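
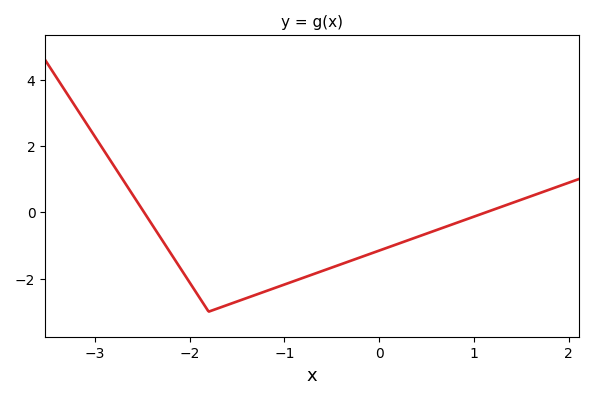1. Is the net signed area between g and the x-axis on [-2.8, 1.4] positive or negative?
negative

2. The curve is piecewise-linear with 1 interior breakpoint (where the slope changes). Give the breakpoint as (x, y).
(-1.8, -3)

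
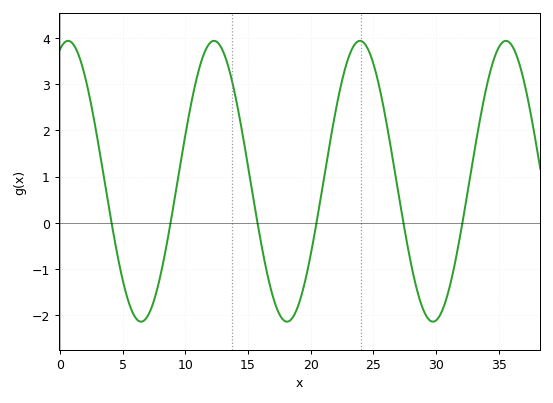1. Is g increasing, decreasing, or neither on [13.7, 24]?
neither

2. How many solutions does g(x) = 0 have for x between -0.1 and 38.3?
6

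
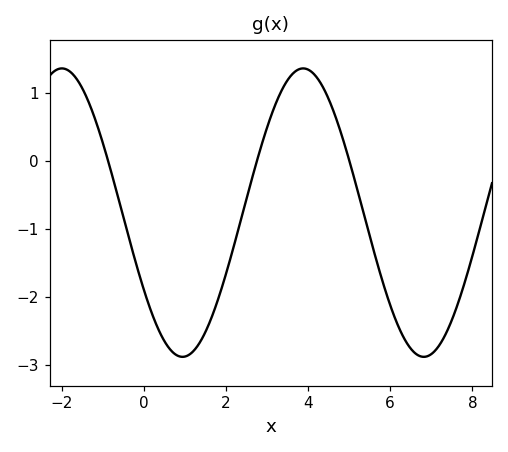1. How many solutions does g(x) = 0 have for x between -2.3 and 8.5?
3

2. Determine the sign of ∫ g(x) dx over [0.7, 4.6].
negative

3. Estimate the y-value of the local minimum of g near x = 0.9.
-2.88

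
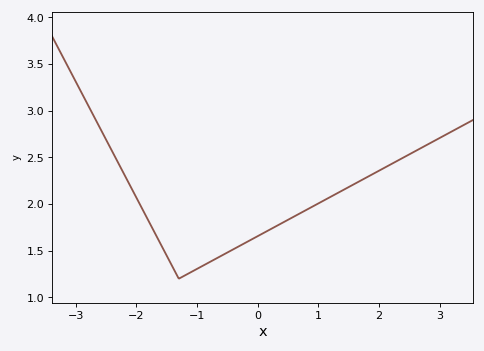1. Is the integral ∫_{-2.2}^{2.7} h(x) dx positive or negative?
positive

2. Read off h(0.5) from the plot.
1.83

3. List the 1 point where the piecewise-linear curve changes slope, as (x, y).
(-1.3, 1.2)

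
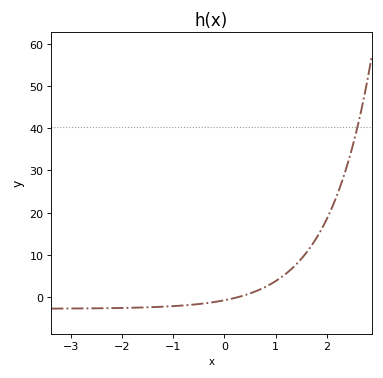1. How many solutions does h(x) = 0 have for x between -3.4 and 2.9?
1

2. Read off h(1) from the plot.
4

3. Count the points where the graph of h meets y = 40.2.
1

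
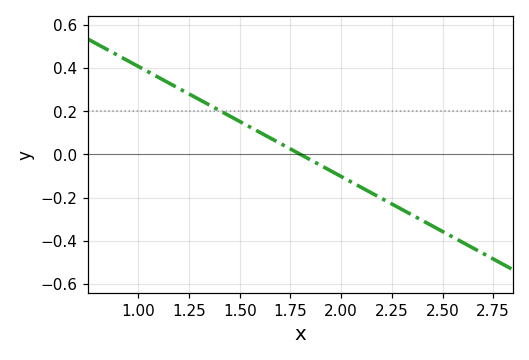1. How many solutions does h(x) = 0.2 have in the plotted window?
1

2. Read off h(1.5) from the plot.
0.153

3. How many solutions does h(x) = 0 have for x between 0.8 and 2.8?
1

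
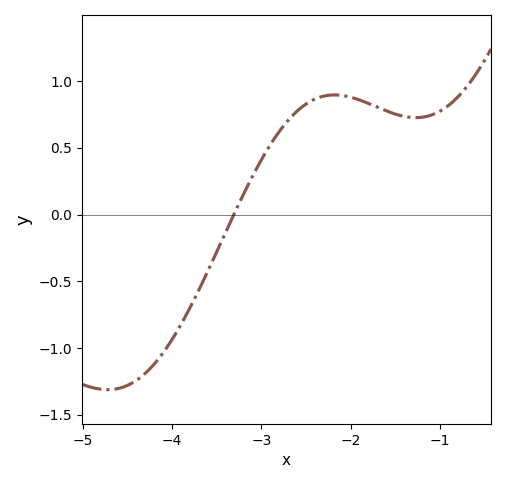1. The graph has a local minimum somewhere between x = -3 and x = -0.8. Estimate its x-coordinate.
-1.3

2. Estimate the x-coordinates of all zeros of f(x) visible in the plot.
-3.3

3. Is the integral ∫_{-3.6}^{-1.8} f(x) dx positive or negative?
positive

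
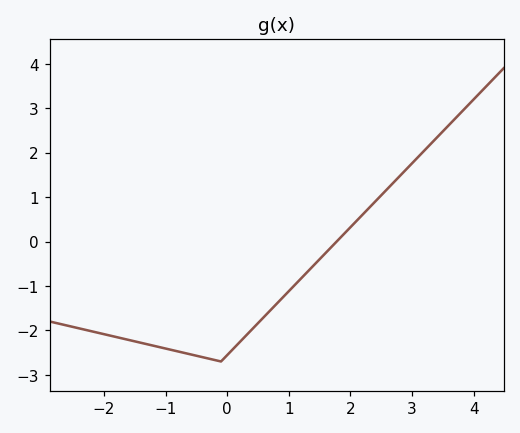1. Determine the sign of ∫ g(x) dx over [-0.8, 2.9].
negative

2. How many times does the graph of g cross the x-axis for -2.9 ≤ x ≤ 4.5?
1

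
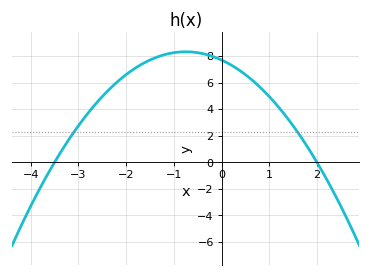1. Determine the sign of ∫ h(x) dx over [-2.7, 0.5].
positive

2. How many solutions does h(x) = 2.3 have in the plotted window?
2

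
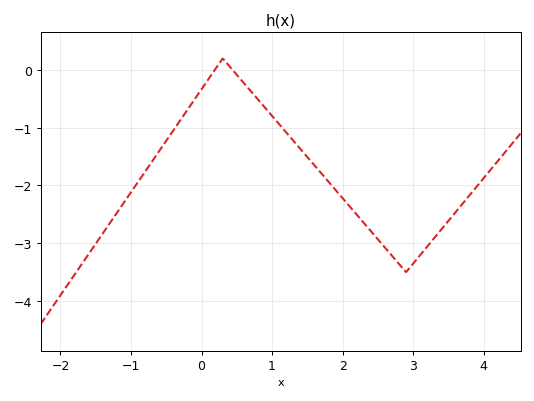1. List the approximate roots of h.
0.188, 0.441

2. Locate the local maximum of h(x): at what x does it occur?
0.301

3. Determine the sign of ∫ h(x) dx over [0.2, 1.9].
negative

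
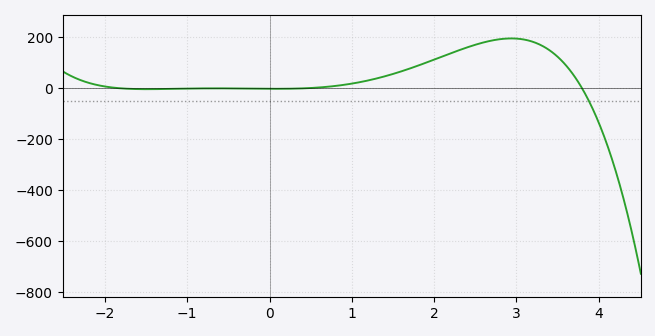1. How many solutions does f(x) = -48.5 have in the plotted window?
1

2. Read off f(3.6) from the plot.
100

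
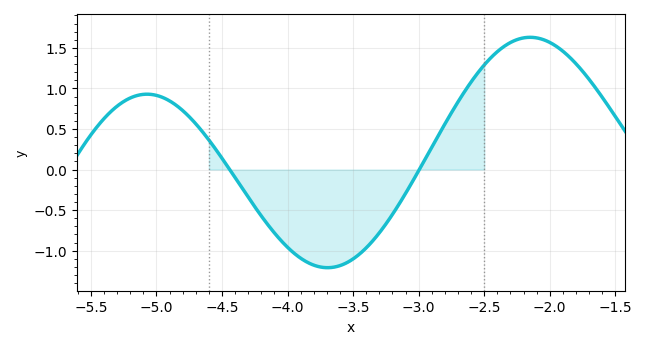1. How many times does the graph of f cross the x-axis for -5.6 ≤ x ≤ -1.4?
2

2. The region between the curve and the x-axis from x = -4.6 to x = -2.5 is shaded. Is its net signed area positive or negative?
negative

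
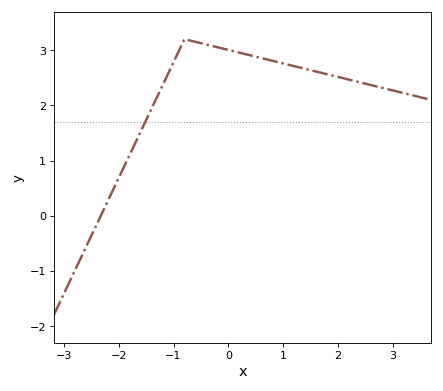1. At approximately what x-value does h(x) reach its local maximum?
-0.8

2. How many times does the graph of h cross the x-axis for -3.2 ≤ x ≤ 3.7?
1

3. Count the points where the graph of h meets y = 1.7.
1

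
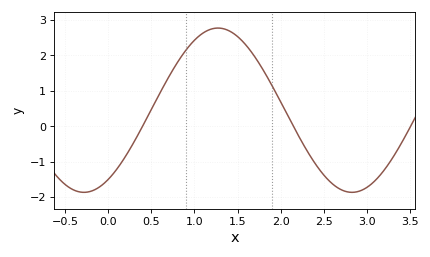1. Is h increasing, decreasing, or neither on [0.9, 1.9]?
neither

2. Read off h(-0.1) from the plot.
-1.71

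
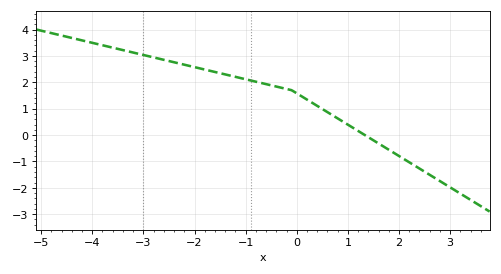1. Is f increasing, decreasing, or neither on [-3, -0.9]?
decreasing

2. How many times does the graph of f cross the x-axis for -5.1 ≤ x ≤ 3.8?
1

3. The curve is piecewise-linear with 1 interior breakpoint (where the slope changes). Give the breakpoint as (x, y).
(-0.1, 1.7)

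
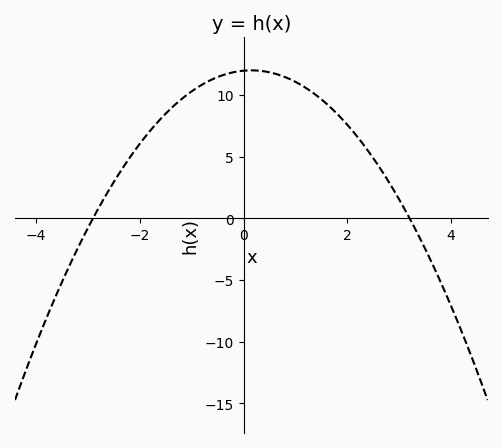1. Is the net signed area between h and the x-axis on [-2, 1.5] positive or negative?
positive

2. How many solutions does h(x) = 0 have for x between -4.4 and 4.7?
2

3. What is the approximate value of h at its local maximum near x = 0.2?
12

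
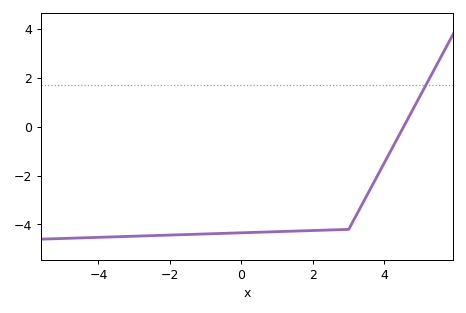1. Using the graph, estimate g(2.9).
-4.2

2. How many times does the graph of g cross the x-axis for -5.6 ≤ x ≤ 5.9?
1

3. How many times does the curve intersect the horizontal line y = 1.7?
1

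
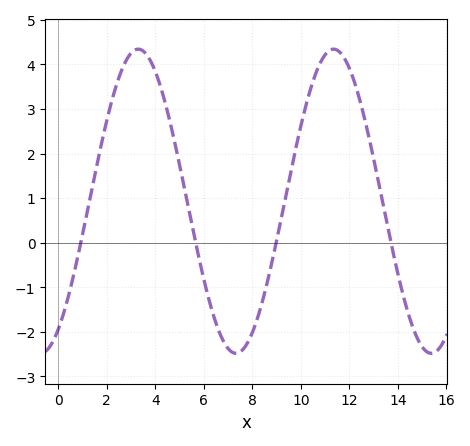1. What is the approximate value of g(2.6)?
3.9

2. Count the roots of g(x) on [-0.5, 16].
4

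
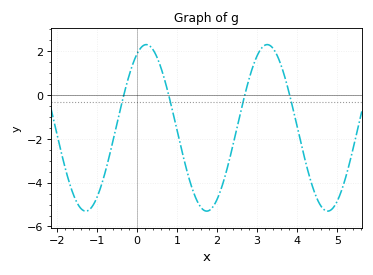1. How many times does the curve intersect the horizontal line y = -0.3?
4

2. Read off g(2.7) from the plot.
0.059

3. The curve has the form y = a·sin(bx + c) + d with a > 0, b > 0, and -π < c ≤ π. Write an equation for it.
y = 3.8sin(2.08x + 1.09) - 1.5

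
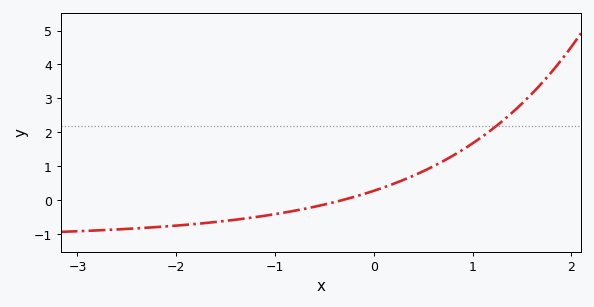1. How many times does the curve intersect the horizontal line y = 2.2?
1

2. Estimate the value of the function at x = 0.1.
0.379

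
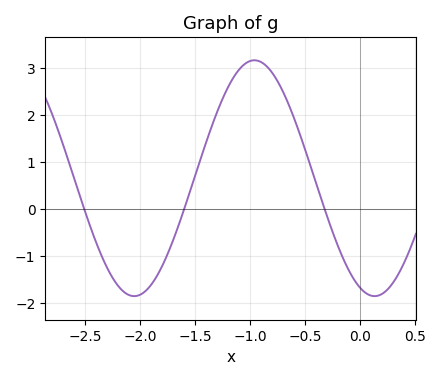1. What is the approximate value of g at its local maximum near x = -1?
3.16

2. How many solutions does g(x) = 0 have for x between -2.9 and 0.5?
3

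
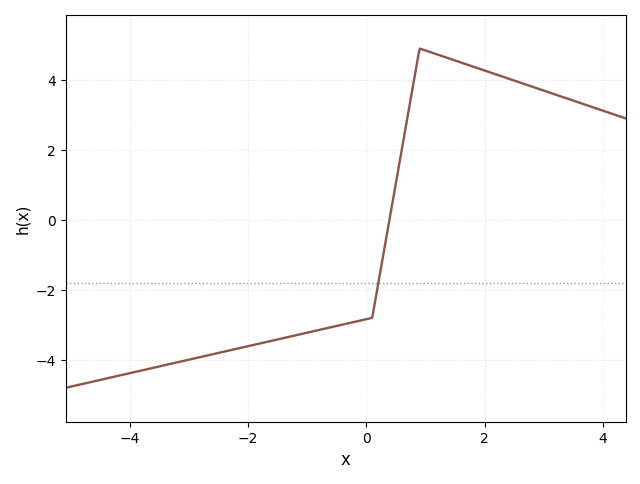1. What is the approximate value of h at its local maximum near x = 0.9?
4.9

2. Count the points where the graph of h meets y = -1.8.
1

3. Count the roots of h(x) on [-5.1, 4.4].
1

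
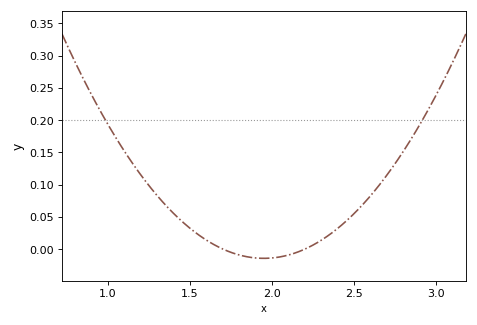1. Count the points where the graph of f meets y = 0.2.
2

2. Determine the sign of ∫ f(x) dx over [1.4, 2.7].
positive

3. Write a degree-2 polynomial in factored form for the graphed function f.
y = 0.23(x - 1.7)(x - 2.2)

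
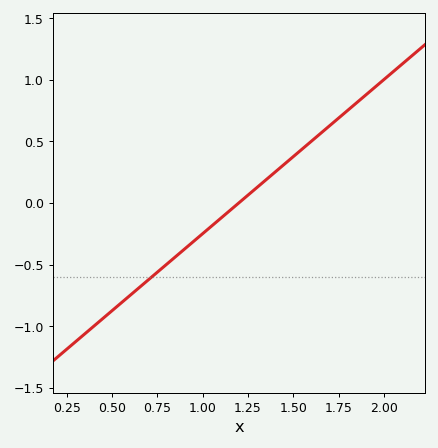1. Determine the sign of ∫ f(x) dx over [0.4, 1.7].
negative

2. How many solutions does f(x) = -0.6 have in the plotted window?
1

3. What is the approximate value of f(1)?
-0.25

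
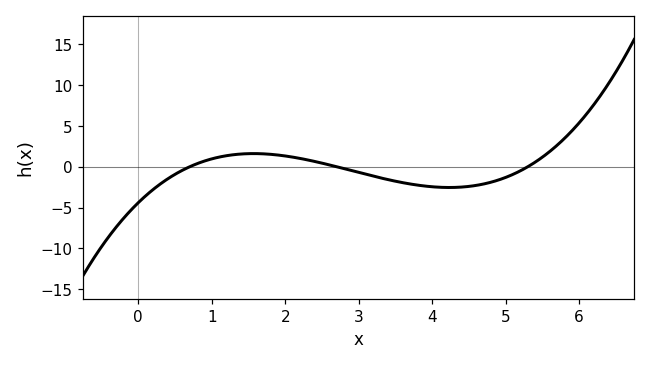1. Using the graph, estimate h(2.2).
1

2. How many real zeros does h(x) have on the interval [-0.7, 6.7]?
3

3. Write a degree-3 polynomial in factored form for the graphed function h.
y = 0.44(x - 0.7)(x - 2.7)(x - 5.3)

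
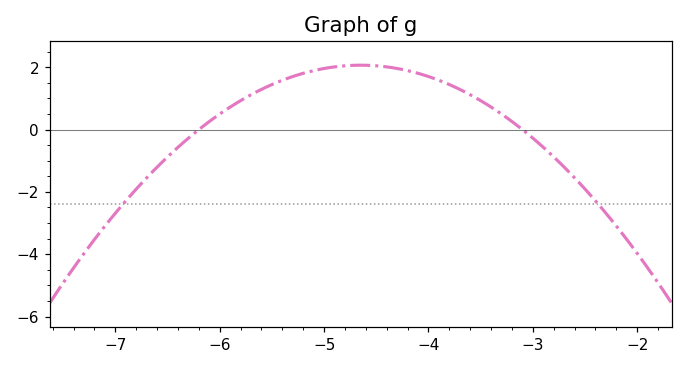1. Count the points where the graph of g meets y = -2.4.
2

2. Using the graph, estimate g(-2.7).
-1.2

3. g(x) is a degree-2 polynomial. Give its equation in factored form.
y = -0.86(x + 6.2)(x + 3.1)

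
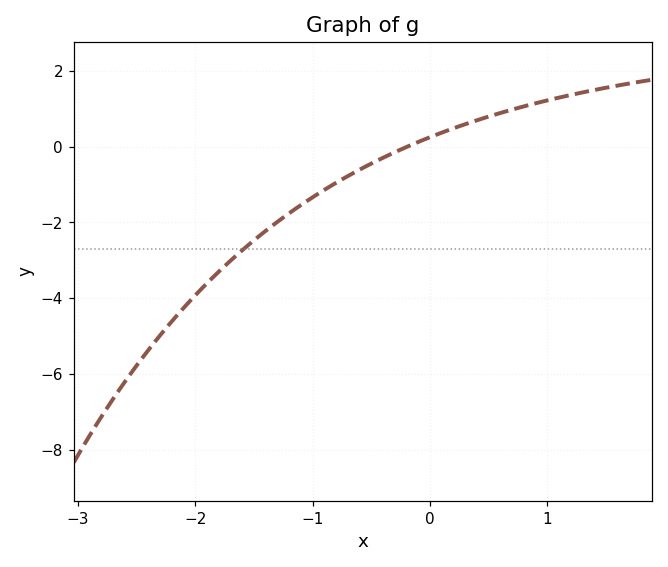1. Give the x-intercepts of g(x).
-0.2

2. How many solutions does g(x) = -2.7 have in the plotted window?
1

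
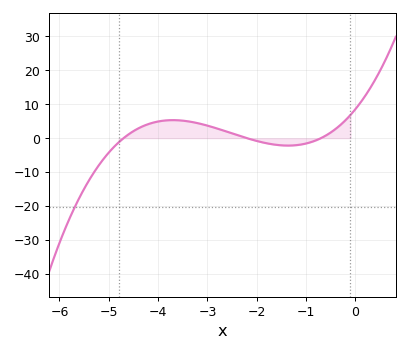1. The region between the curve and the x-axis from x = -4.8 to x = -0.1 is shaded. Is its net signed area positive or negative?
positive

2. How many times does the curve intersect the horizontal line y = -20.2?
1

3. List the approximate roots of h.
-4.7, -2.2, -0.7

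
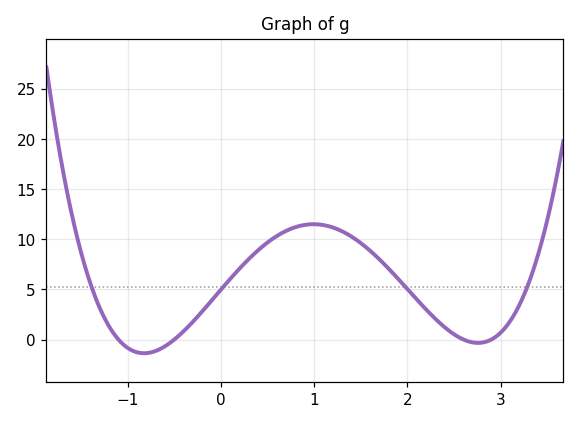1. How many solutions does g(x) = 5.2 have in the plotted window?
4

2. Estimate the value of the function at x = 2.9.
0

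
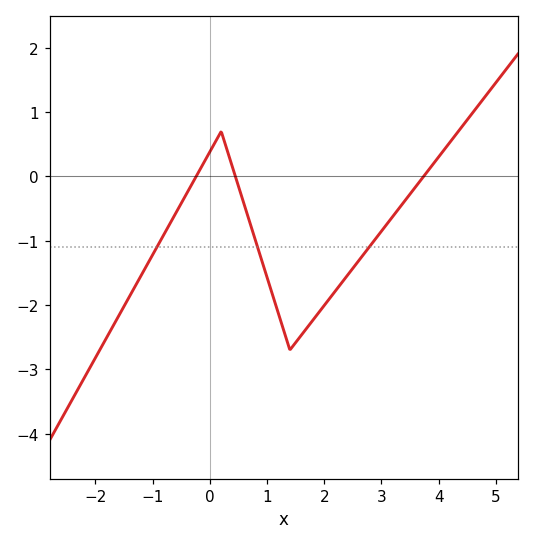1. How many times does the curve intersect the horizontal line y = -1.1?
3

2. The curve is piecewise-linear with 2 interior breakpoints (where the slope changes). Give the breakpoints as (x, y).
(0.2, 0.7); (1.4, -2.7)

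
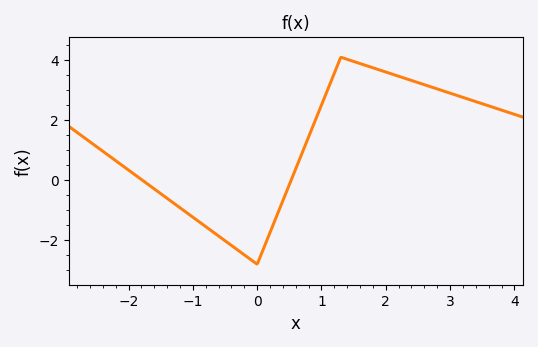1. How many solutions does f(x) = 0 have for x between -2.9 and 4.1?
2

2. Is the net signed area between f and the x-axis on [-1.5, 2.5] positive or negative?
positive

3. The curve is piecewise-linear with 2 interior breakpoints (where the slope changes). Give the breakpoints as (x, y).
(0, -2.8); (1.3, 4.1)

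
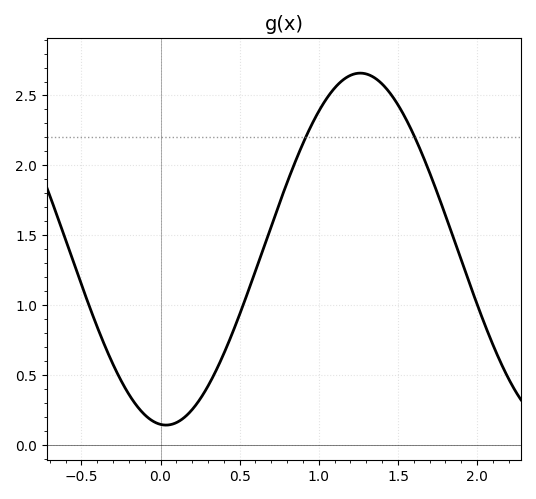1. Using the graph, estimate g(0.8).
1.9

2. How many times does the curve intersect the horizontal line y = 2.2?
2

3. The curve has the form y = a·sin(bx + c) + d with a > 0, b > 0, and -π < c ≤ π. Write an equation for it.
y = 1.26sin(2.6x - 1.7) + 1.4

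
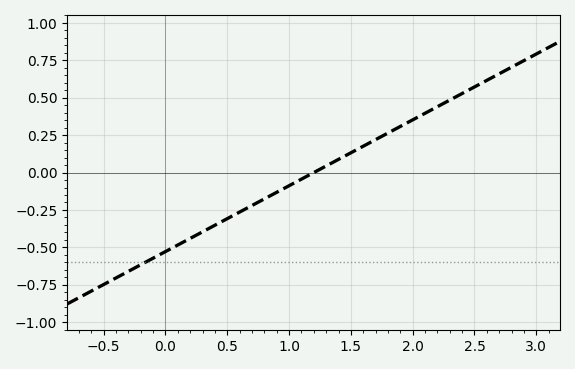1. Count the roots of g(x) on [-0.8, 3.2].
1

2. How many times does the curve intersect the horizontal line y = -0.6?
1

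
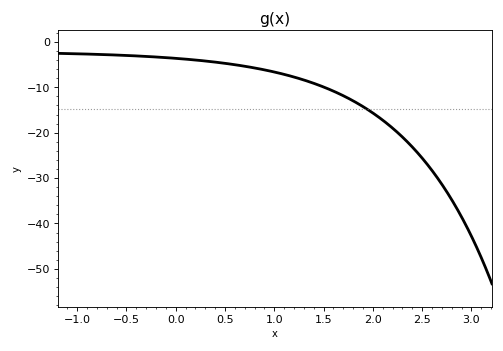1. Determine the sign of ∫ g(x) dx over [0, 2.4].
negative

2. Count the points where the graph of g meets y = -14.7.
1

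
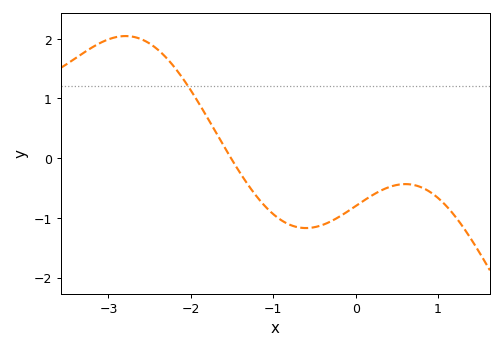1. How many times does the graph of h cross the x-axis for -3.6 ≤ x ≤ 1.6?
1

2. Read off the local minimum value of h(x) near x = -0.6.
-1.2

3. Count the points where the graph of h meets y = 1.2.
1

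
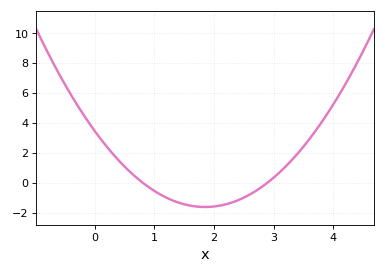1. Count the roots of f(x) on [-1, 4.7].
2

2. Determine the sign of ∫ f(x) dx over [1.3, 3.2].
negative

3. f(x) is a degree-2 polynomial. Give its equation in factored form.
y = 1.48(x - 0.8)(x - 2.9)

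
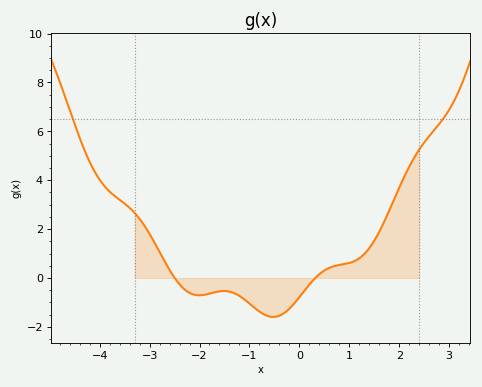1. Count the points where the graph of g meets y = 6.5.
2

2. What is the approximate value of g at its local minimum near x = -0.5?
-1.6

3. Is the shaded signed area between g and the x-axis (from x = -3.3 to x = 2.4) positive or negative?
positive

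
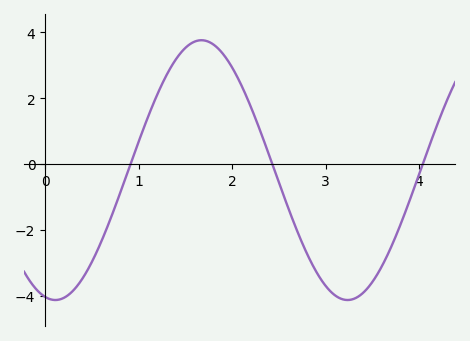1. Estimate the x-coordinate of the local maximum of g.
1.67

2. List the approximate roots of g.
0.914, 2.43, 4.04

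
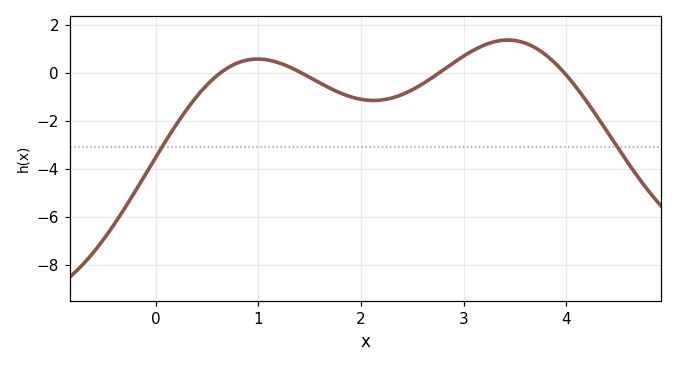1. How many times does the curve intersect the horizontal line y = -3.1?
2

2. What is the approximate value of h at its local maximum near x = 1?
0.571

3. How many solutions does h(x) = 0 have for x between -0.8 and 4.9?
4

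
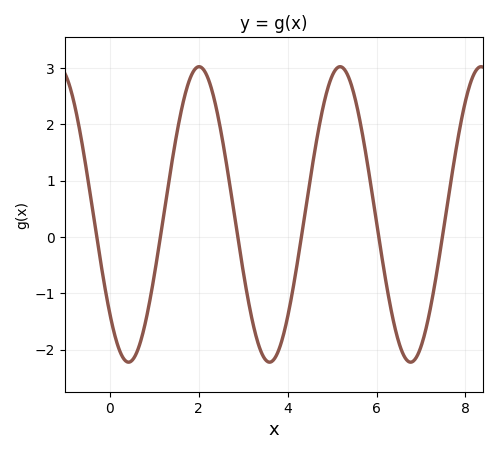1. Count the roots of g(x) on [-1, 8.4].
6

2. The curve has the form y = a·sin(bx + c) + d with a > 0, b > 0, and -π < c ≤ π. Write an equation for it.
y = 2.62sin(1.98x - 2.4) + 0.4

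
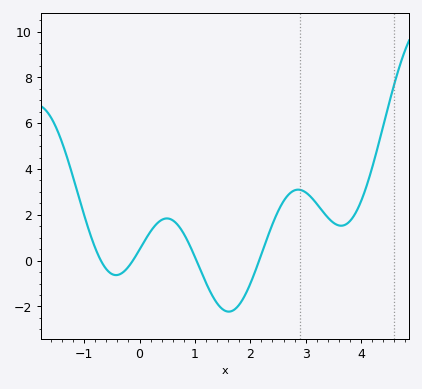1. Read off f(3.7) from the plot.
1.6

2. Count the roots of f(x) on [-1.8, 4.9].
4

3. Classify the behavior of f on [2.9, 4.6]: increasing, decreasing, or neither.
neither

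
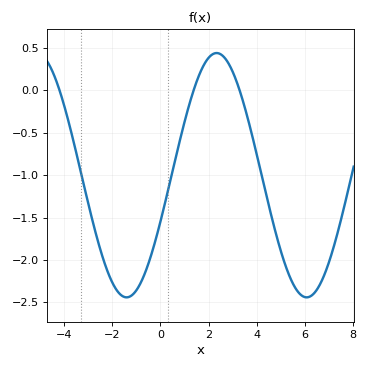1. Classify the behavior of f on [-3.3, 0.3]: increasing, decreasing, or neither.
neither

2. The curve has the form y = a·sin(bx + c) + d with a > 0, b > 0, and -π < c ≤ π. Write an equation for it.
y = 1.44sin(0.84x - 0.392) - 1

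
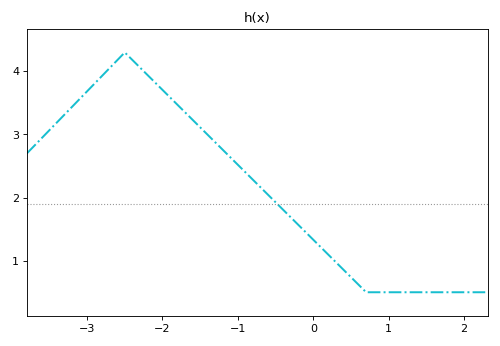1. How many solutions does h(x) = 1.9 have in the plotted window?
1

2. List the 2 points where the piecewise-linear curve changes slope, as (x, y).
(-2.5, 4.3); (0.7, 0.5)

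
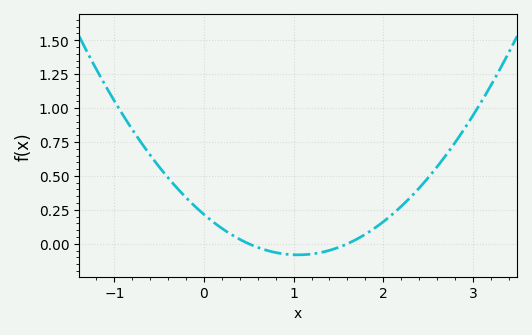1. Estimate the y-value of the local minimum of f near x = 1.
-0.082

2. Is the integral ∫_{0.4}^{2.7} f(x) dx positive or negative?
positive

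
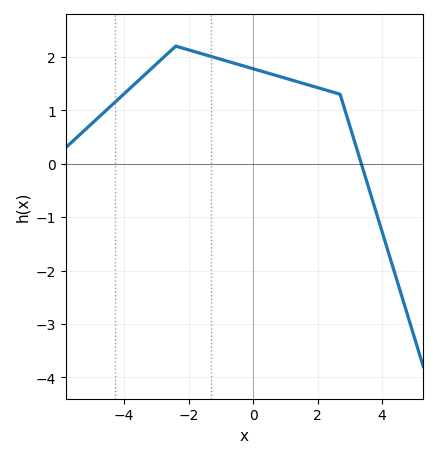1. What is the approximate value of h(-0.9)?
1.94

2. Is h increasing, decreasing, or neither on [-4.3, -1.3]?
neither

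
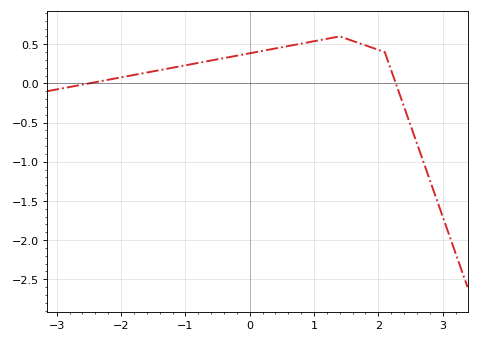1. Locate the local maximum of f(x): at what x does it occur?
1.4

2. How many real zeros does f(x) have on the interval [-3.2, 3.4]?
2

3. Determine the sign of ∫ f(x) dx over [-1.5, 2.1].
positive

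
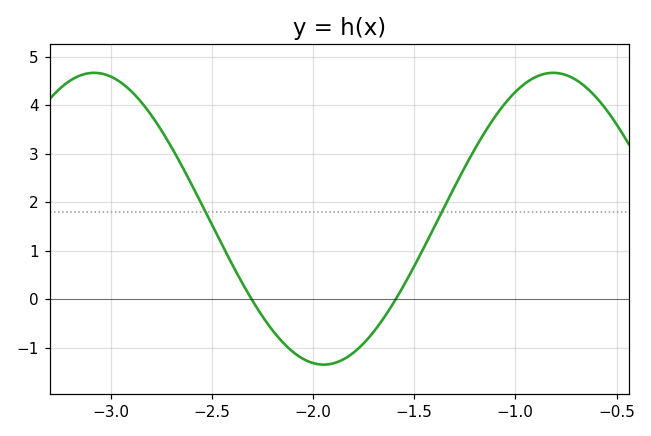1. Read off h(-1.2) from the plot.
3.1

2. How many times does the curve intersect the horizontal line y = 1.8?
2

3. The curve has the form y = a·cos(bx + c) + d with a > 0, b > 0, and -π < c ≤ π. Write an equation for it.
y = 3.01cos(2.77x + 2.25) + 1.66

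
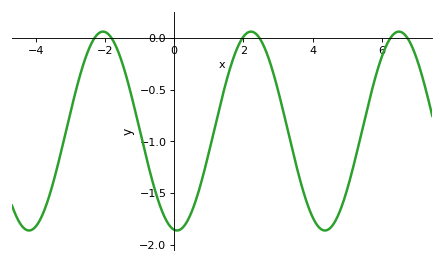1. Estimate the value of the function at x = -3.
-0.727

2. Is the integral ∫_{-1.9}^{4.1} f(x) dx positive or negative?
negative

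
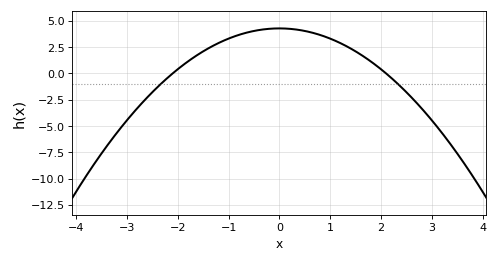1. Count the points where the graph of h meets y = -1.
2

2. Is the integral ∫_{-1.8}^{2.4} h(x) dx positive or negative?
positive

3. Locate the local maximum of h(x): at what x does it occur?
0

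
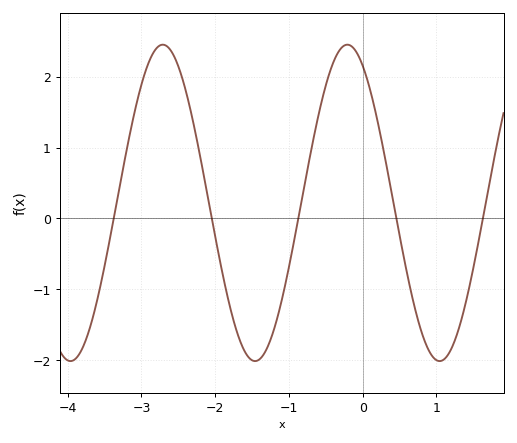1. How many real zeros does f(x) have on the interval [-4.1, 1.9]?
5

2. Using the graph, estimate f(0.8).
-1.61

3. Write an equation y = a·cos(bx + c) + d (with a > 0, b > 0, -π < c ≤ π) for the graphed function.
y = 2.23cos(2.51x + 0.522) + 0.22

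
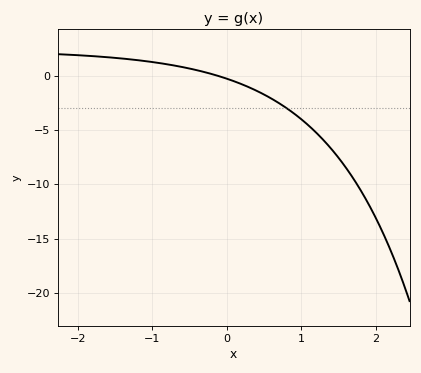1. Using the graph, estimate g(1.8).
-10.6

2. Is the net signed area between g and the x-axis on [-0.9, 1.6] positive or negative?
negative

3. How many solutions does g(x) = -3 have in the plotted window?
1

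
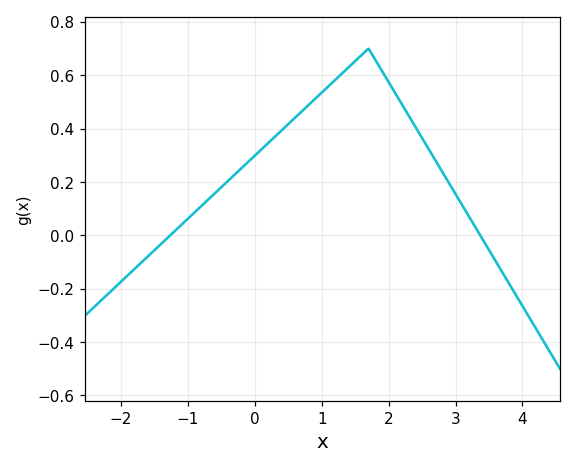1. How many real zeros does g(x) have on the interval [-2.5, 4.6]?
2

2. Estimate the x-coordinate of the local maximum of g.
1.7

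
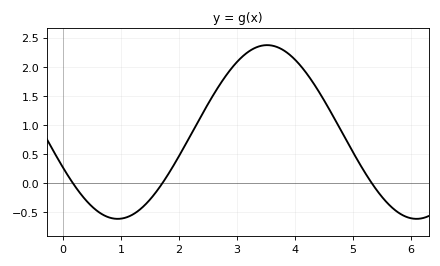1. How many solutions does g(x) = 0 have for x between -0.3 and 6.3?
3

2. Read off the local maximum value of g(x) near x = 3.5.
2.37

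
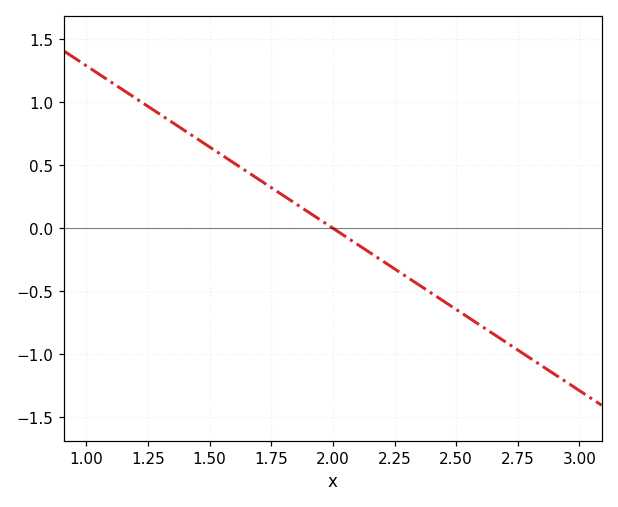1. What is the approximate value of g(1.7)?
0.4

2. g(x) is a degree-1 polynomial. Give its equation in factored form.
y = -1.29(x - 2)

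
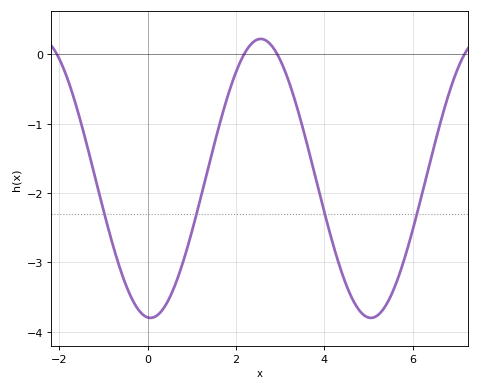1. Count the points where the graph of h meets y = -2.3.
4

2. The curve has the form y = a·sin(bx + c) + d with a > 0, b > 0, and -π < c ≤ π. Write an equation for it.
y = 2.01sin(1.3x - 1.7) - 1.79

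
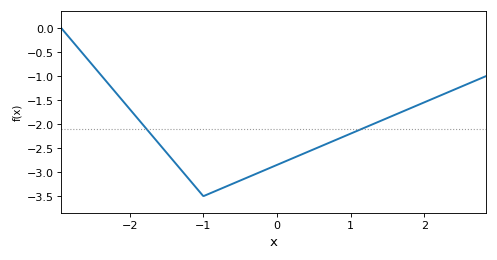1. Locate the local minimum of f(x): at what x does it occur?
-1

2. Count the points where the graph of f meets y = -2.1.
2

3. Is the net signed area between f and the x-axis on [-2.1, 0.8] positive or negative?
negative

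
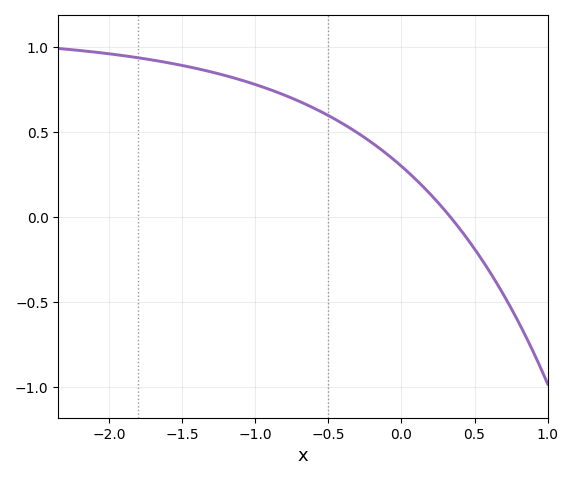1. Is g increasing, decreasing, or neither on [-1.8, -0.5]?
decreasing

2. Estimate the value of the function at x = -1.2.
0.832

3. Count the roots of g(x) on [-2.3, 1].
1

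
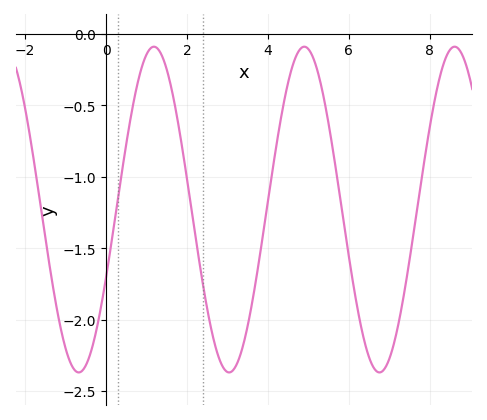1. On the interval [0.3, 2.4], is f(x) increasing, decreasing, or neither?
neither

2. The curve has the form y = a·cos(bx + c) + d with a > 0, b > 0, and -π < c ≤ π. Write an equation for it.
y = 1.14cos(1.7x - 2) - 1.23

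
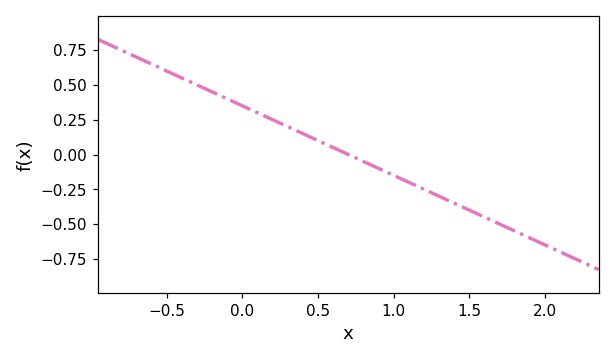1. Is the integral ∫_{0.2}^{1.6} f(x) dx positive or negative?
negative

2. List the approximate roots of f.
0.7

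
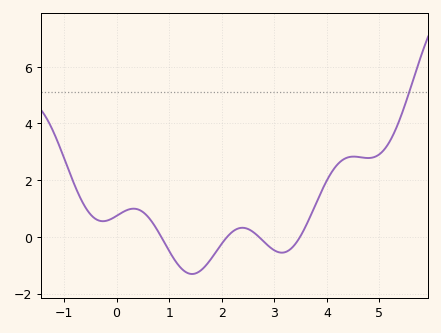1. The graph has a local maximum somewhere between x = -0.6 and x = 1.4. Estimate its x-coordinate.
0.325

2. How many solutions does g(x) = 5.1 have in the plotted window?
1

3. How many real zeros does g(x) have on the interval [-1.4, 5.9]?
4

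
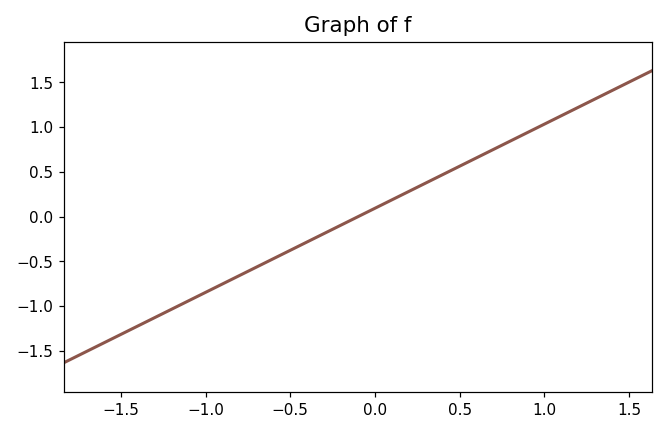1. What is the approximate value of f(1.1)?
1.13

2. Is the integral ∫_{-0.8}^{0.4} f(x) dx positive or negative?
negative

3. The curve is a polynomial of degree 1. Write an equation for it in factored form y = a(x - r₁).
y = 0.94(x + 0.1)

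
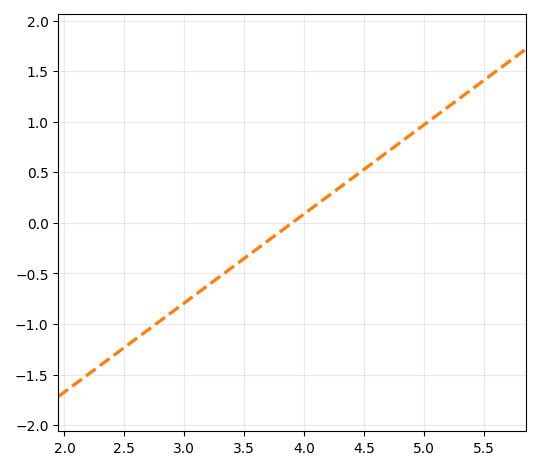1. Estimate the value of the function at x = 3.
-0.792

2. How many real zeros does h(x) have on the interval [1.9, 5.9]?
1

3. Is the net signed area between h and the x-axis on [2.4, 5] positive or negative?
negative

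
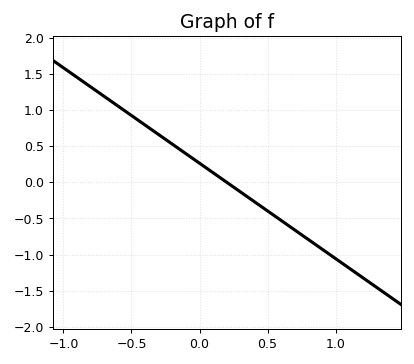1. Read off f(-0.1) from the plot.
0.396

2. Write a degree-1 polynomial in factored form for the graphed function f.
y = -1.32(x - 0.2)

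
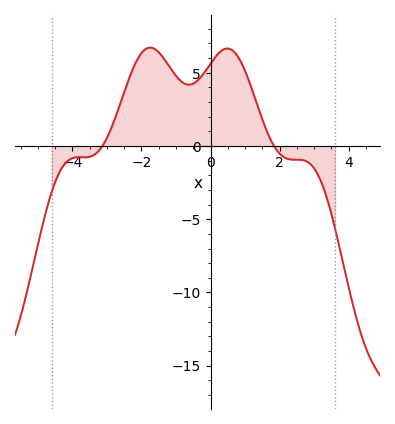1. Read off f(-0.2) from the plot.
4.95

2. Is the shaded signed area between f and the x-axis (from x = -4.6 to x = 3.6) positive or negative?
positive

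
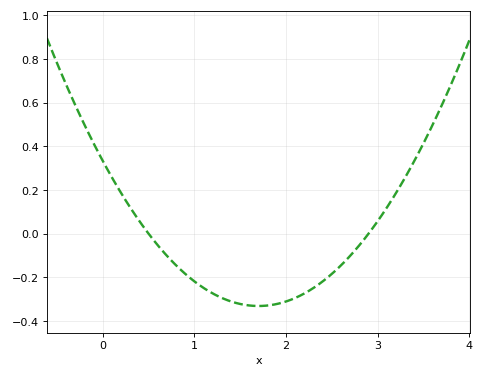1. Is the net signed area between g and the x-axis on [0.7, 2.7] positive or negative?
negative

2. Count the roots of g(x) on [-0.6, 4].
2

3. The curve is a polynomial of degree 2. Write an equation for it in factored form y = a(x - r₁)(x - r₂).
y = 0.23(x - 0.5)(x - 2.9)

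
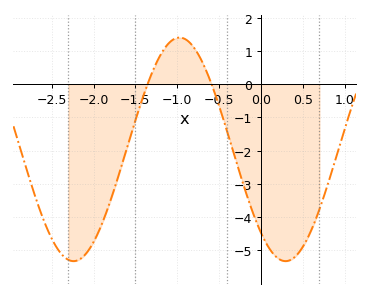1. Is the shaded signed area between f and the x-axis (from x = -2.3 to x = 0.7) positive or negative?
negative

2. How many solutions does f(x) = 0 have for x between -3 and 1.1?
2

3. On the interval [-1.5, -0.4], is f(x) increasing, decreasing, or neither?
neither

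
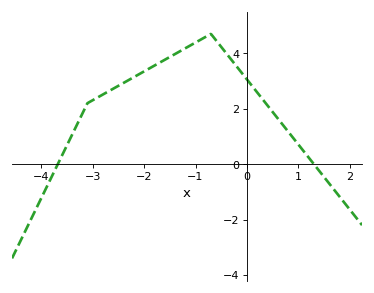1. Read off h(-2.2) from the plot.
3.14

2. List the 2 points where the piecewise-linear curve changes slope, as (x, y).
(-3.1, 2.2); (-0.7, 4.7)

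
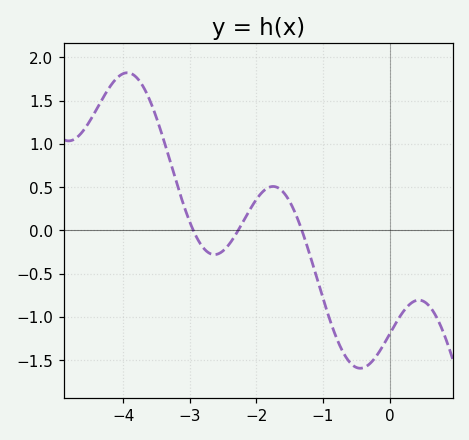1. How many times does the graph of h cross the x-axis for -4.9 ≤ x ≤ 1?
3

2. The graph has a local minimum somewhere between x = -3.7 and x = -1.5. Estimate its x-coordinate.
-2.6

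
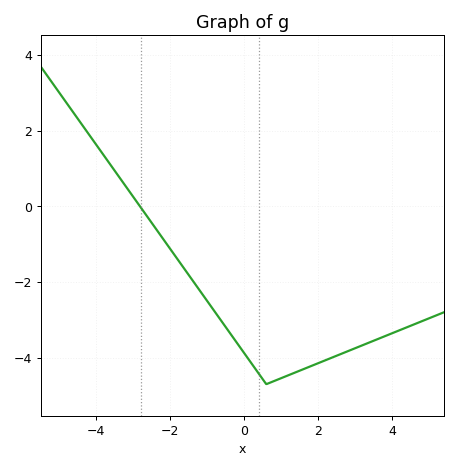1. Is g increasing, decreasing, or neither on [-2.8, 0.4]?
decreasing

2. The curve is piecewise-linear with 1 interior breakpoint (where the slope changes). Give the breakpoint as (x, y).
(0.6, -4.7)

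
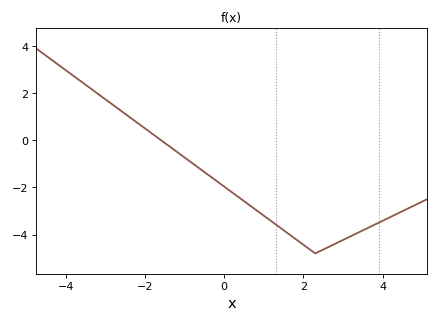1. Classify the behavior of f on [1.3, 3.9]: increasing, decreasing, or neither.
neither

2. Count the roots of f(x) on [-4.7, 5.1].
1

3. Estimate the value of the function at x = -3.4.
2.24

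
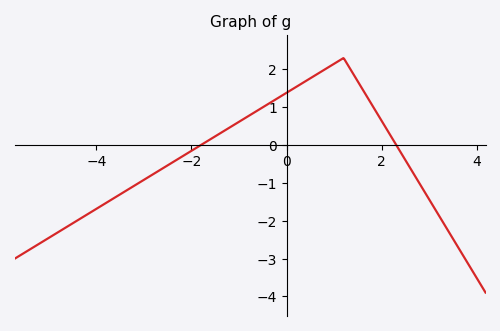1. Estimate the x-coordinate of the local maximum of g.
1.2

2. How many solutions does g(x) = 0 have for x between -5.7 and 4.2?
2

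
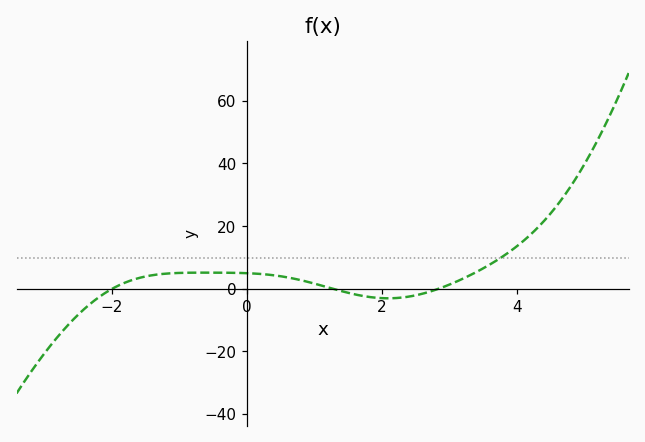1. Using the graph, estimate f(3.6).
7.72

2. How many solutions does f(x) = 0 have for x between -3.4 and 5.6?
3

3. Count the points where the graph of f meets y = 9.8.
1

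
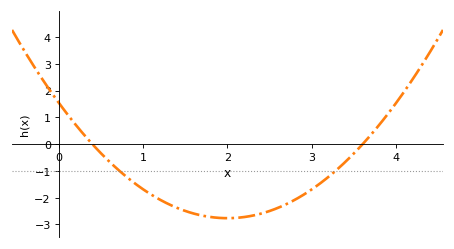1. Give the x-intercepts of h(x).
0.4, 3.6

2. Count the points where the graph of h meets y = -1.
2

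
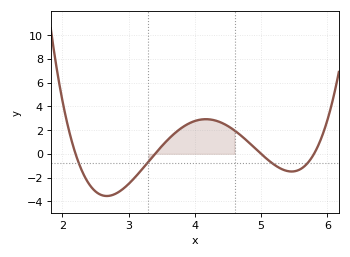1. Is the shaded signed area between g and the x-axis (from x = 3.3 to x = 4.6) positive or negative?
positive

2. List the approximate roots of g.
2.2, 3.4, 5, 5.8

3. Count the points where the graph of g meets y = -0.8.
4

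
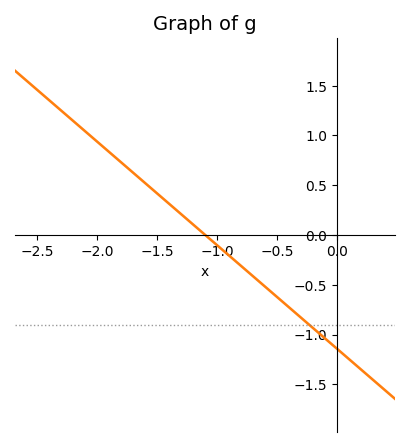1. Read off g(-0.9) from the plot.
-0.208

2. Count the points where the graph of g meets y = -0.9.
1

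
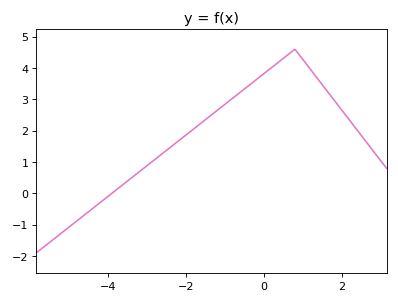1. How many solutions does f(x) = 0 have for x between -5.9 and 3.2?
1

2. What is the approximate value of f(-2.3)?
1.57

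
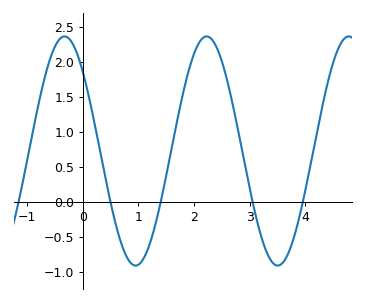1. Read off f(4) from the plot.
0.174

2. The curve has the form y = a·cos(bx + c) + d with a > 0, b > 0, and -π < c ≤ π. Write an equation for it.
y = 1.64cos(2.46x + 0.81) + 0.73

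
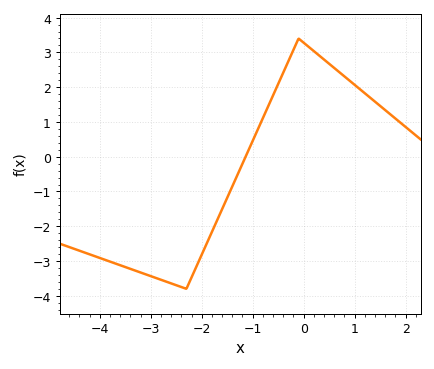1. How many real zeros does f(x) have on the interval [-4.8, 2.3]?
1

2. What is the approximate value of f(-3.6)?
-3.1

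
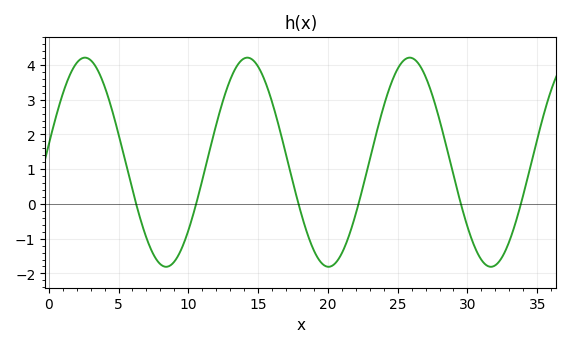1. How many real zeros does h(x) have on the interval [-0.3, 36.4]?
6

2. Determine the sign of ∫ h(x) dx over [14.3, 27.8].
positive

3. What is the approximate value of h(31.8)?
-1.8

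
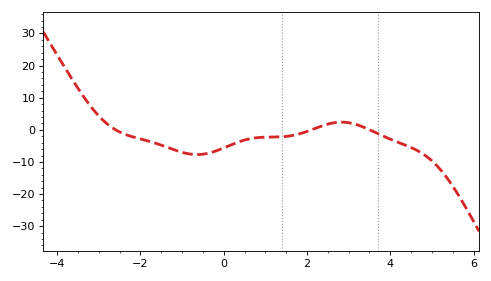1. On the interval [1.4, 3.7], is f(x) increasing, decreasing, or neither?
neither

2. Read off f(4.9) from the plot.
-8.58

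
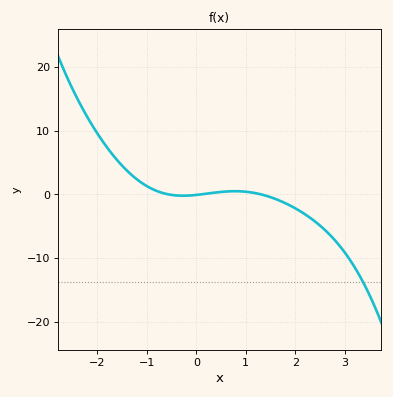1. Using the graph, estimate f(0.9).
0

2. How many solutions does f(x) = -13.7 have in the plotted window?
1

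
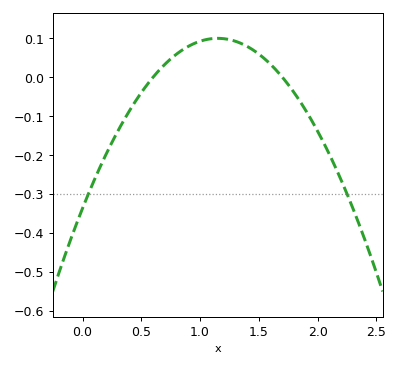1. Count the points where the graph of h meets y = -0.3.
2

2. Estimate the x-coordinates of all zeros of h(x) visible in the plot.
0.6, 1.7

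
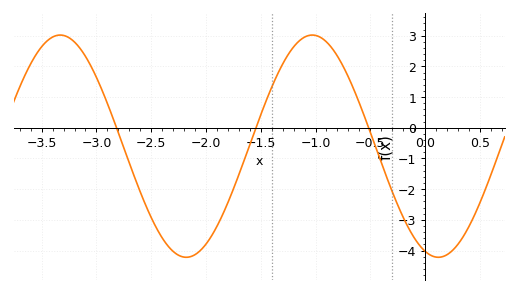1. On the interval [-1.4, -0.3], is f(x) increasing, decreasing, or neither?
neither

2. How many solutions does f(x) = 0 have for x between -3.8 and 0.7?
3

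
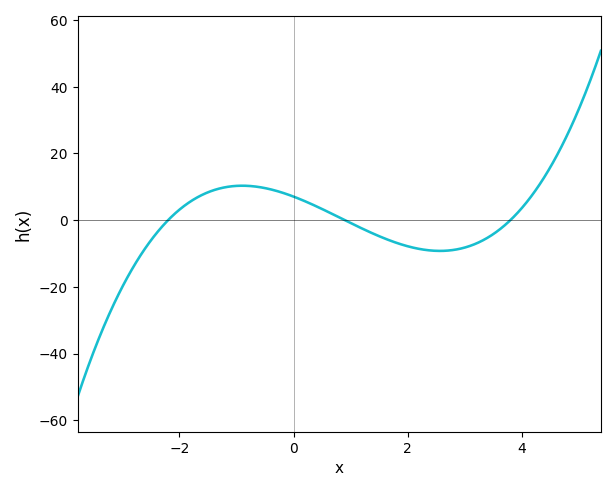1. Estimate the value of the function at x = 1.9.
-7.32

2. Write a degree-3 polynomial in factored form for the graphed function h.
y = 0.94(x + 2.2)(x - 0.9)(x - 3.8)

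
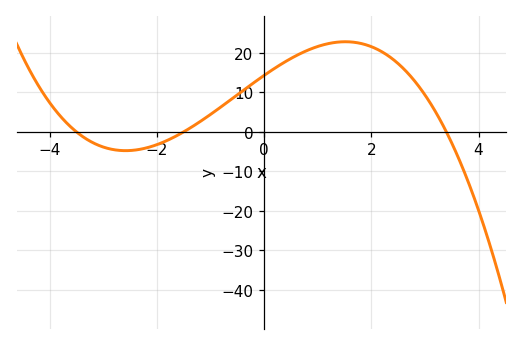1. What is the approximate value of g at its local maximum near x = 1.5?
23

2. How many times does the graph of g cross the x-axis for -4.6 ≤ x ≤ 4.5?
3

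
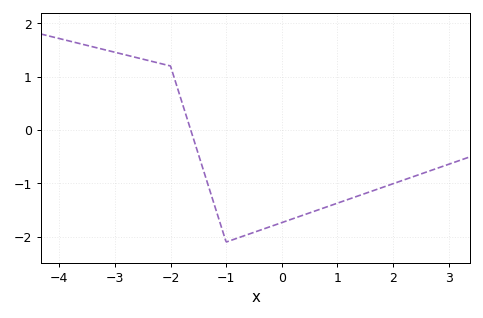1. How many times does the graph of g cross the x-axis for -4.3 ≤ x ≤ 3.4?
1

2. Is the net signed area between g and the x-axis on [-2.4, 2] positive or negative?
negative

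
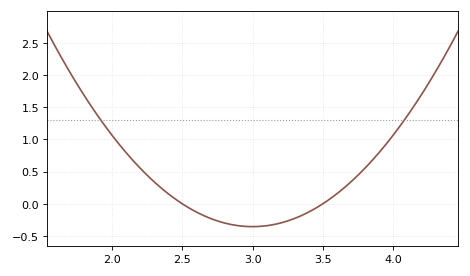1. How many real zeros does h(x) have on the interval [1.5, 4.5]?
2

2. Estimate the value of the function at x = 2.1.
0.801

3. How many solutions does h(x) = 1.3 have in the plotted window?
2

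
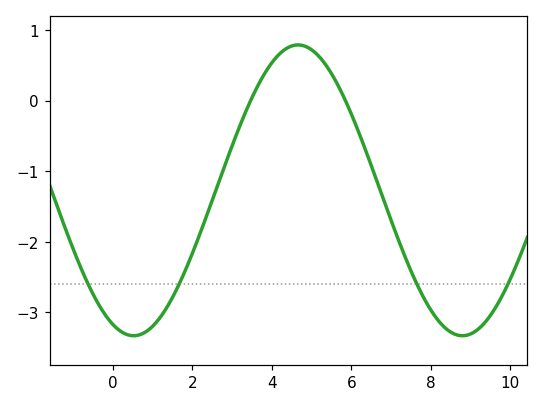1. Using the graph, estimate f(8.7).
-3.3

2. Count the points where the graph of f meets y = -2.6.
4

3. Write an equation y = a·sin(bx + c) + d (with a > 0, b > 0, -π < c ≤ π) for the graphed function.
y = 2.06sin(0.76x - 2) - 1.27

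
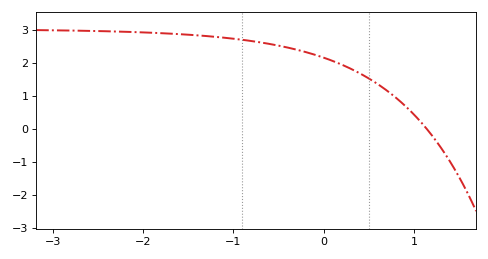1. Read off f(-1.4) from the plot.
2.84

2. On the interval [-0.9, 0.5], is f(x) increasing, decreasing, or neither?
decreasing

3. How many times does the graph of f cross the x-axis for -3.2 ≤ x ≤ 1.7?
1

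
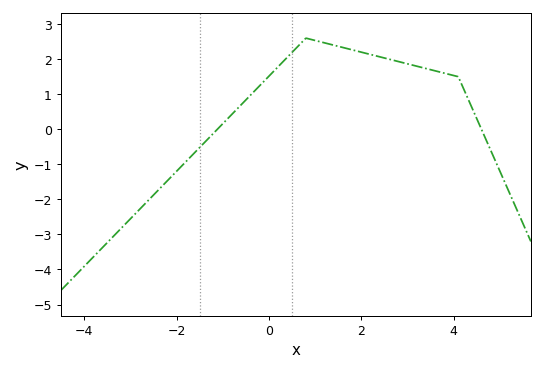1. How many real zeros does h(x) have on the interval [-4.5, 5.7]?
2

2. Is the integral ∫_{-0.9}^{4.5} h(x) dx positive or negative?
positive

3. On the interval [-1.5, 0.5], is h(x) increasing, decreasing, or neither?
increasing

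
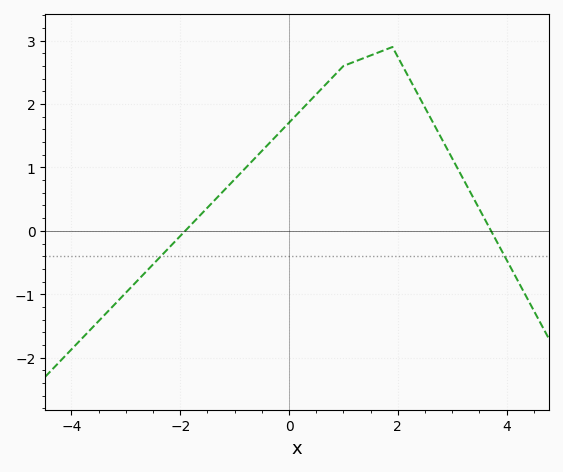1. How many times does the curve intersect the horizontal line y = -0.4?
2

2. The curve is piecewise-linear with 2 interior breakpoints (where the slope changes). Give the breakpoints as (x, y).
(1, 2.6); (1.9, 2.9)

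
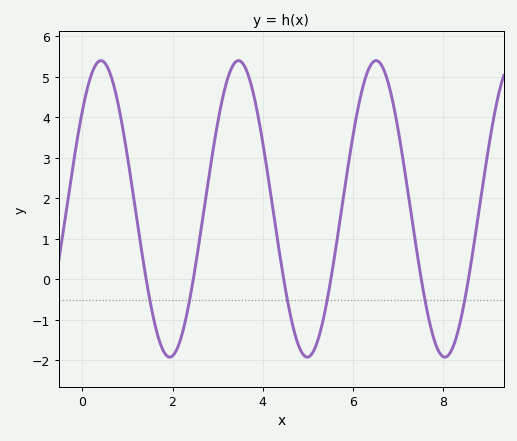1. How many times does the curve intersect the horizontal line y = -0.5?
6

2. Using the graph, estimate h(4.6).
-0.815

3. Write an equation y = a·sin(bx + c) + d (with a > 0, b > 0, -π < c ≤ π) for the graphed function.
y = 3.66sin(2.06x + 0.722) + 1.74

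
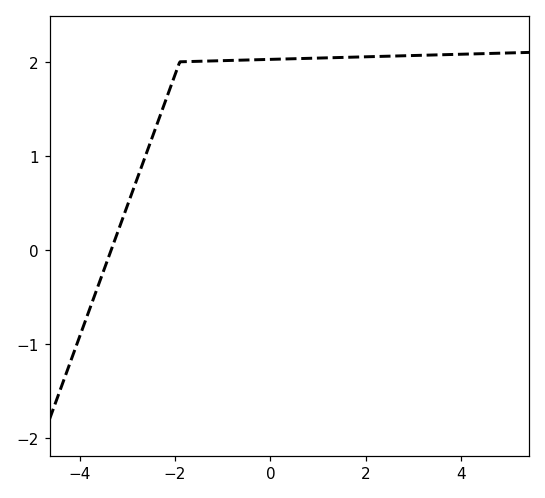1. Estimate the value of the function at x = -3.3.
0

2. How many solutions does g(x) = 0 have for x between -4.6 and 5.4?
1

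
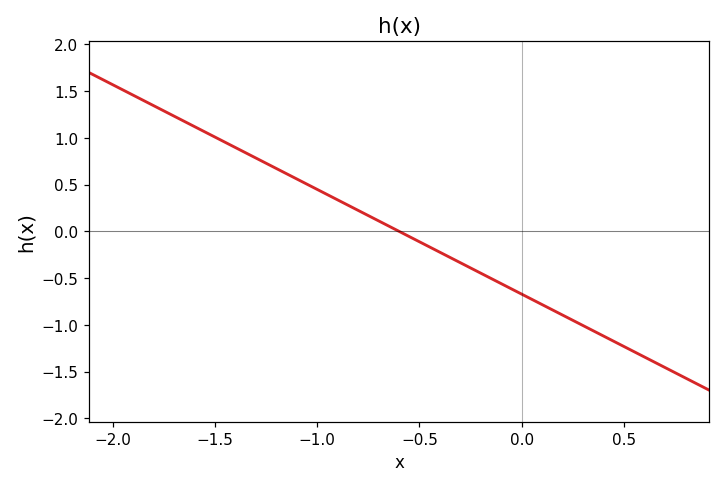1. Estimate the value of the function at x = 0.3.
-1.01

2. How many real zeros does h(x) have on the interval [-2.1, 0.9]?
1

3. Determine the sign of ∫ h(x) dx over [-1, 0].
negative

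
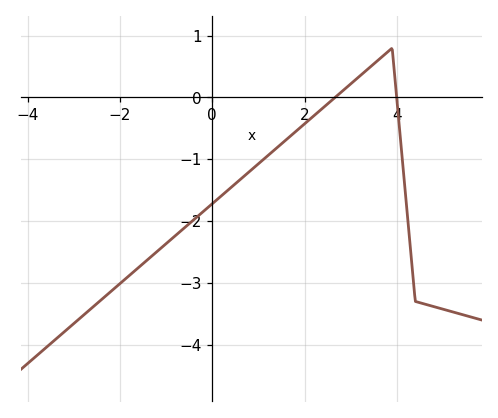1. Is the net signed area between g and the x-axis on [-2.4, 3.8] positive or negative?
negative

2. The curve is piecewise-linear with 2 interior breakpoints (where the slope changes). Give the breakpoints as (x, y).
(3.9, 0.8); (4.4, -3.3)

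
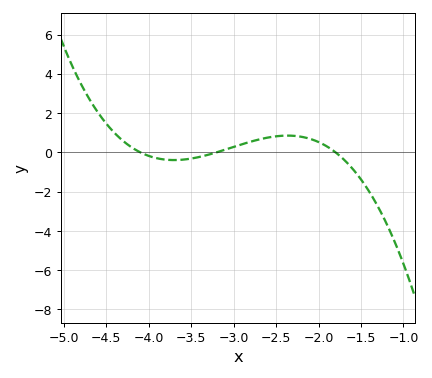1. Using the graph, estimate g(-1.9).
0.2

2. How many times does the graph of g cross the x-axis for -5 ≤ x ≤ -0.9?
3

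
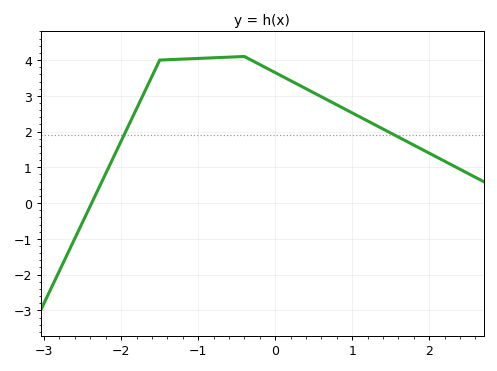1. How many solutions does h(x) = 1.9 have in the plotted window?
2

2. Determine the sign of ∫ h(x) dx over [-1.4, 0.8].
positive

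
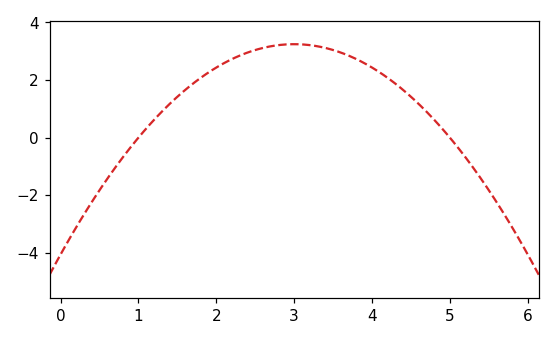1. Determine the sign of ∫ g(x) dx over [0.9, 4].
positive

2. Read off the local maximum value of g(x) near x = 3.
3.24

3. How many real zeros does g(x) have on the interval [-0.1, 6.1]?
2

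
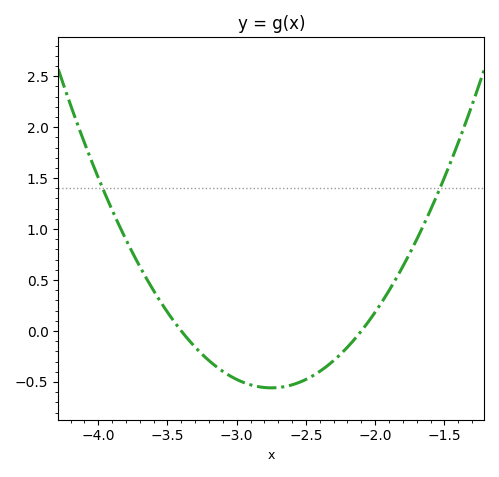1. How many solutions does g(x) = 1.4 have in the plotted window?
2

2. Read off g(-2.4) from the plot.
-0.396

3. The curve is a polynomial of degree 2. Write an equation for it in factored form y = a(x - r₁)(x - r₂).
y = 1.32(x + 3.4)(x + 2.1)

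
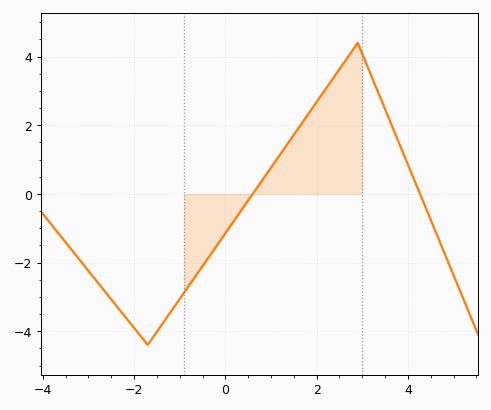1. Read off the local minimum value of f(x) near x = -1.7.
-4.4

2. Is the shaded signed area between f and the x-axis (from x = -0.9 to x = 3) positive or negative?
positive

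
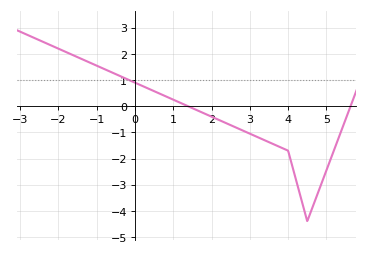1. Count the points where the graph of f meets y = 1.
1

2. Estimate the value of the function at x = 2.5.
-0.725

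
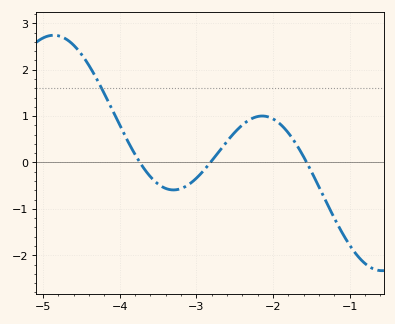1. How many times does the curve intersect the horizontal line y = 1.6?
1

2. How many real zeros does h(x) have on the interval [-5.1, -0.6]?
3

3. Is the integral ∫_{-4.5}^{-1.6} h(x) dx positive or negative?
positive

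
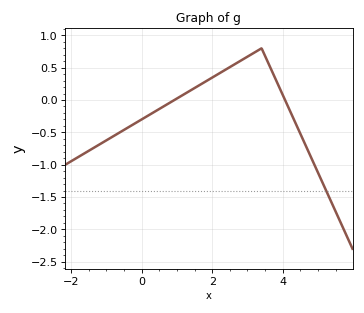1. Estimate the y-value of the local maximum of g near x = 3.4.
0.799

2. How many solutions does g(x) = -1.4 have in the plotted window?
1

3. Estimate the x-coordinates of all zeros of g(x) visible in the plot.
0.928, 4.06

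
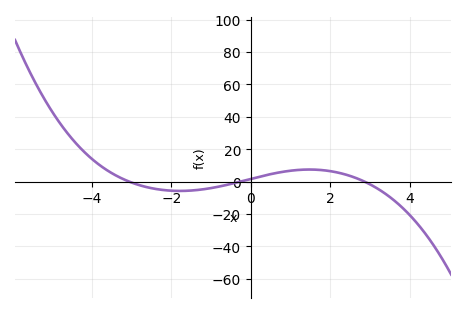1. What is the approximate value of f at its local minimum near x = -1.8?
-5.75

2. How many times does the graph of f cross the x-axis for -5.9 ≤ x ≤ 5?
3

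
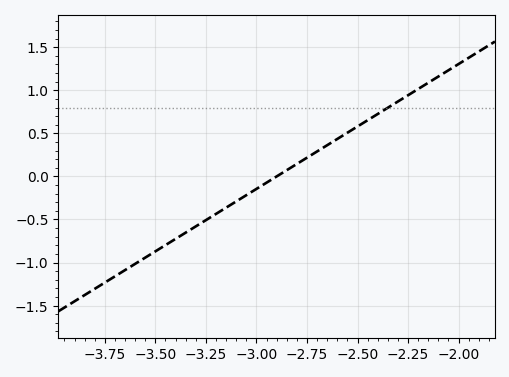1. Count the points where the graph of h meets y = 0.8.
1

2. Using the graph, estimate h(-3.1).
-0.3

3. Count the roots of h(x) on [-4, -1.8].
1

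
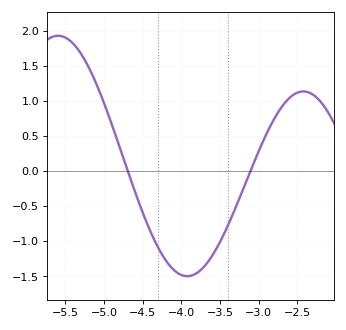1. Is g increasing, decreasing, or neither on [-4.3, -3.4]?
neither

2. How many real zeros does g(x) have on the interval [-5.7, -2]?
2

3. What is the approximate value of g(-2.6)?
1.05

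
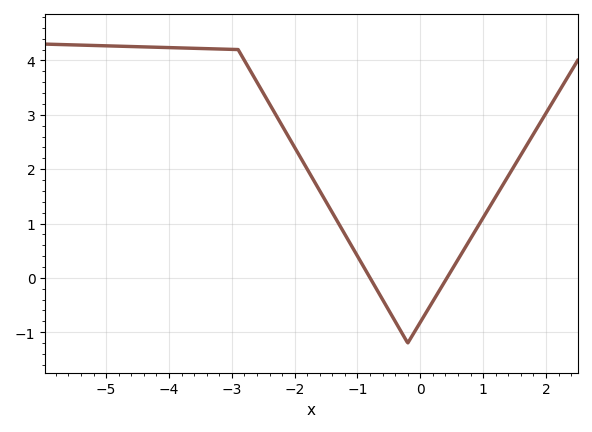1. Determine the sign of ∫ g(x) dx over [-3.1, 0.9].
positive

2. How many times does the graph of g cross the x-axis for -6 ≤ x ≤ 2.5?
2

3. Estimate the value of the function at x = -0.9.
0.2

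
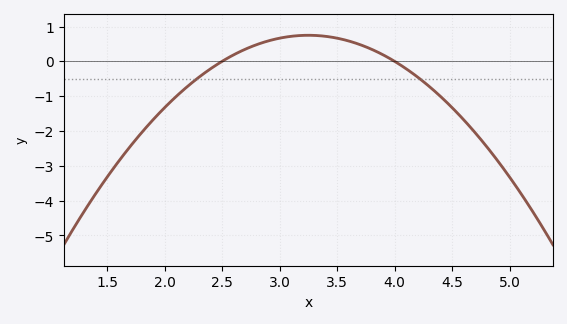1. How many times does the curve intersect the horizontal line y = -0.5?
2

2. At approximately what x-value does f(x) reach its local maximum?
3.25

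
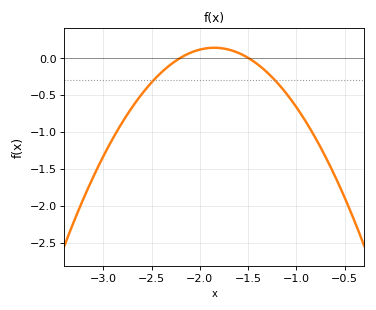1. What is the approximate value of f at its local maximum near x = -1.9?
0.136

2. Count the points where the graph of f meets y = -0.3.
2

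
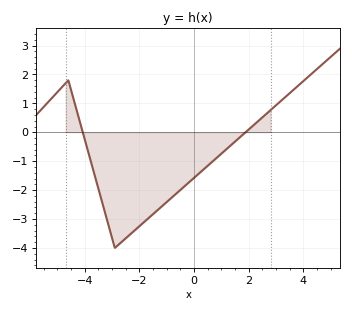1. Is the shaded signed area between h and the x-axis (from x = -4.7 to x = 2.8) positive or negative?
negative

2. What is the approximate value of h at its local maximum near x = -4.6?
1.8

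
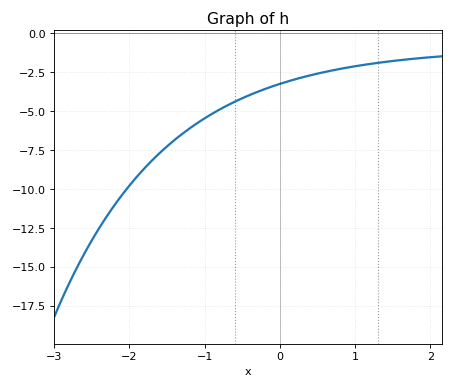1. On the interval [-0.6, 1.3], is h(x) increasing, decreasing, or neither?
increasing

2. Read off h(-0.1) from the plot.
-3.4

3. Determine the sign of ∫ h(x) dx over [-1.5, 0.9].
negative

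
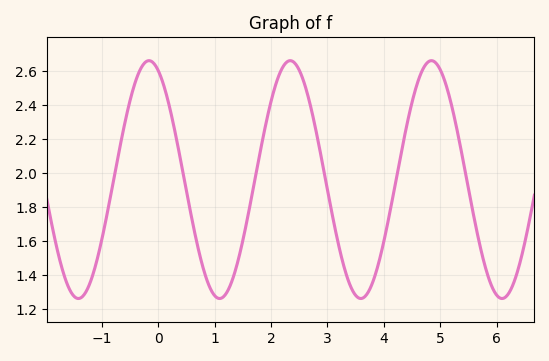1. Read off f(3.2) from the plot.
1.58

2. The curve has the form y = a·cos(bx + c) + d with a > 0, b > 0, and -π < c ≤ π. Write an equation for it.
y = 0.7cos(2.5x + 0.41) + 1.96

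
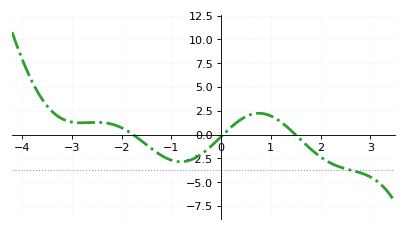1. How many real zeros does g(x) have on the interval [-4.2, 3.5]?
3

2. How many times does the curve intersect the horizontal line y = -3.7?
1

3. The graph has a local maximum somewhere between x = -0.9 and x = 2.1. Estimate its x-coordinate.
0.8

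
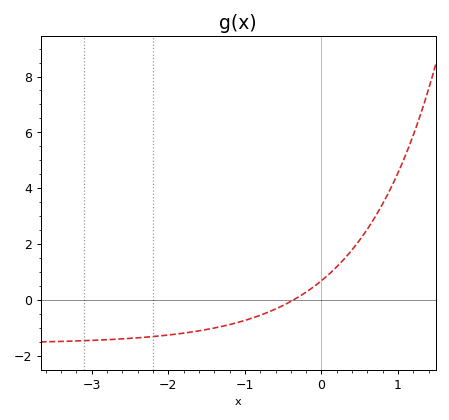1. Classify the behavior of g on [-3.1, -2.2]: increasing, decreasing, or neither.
increasing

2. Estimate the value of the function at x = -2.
-1.26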